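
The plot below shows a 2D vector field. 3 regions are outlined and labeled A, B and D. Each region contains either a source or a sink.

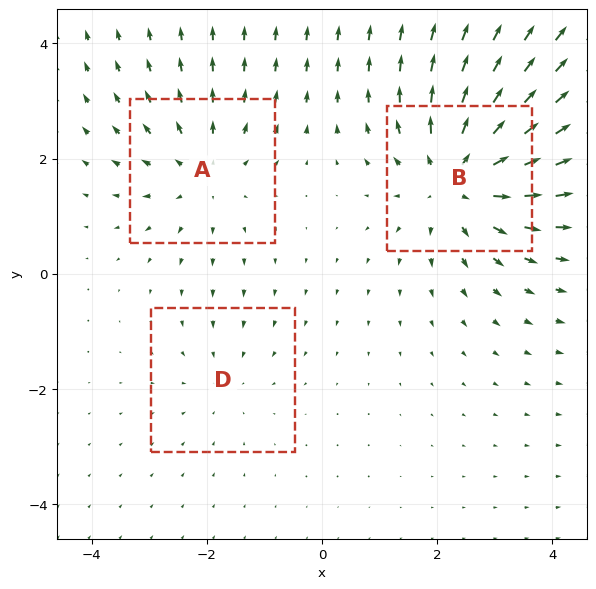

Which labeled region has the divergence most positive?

B

Divergence at each region's feature centre — A: about +3, B: about +5, D: about -2. Region B is most positive.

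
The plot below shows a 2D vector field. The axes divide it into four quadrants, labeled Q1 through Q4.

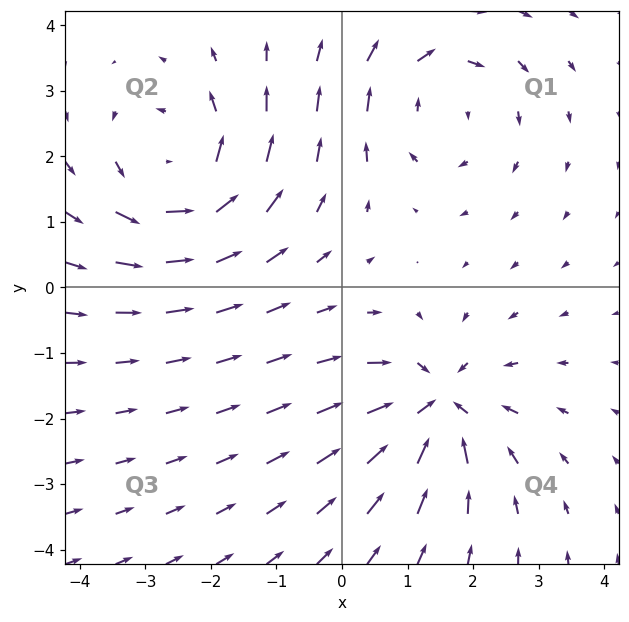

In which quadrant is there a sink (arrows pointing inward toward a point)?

Q4

The sink sits at approximately (1.4, -1.8), which lies in quadrant Q4. The divergence there is about -5, negative as expected for a sink.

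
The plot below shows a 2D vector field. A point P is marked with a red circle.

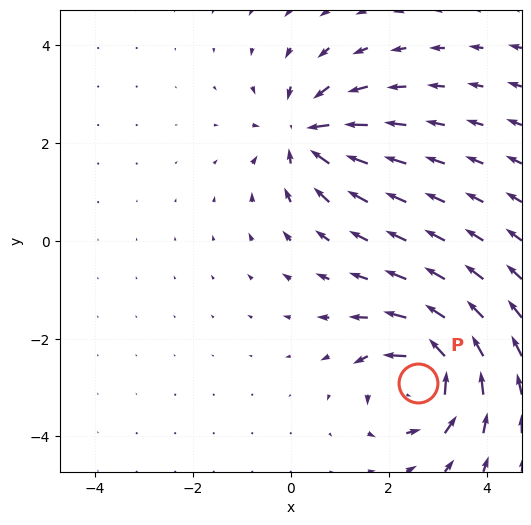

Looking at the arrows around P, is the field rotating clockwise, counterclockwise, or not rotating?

Near P at (2.6, -2.9) the arrows circulate counterclockwise. The curl (z-component) there is about +7; positive curl means counterclockwise rotation.

counterclockwise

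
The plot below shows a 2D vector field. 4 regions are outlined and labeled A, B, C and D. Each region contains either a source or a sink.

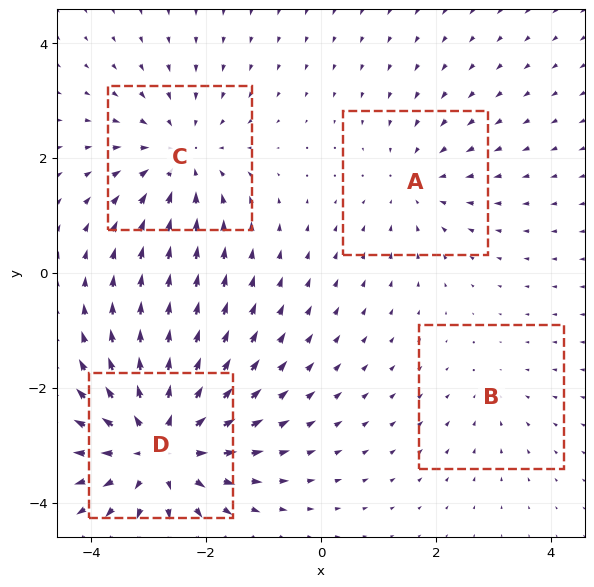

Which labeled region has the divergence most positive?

D

Divergence at each region's feature centre — A: about -3, B: about -2, C: about -4, D: about +6. Region D is most positive.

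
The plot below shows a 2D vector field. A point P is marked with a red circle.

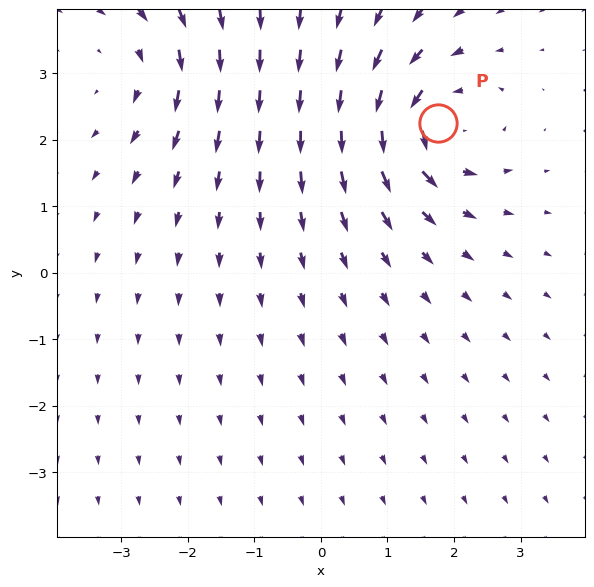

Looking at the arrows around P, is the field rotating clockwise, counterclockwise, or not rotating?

Near P at (1.8, 2.2) the arrows circulate counterclockwise. The curl (z-component) there is about +7; positive curl means counterclockwise rotation.

counterclockwise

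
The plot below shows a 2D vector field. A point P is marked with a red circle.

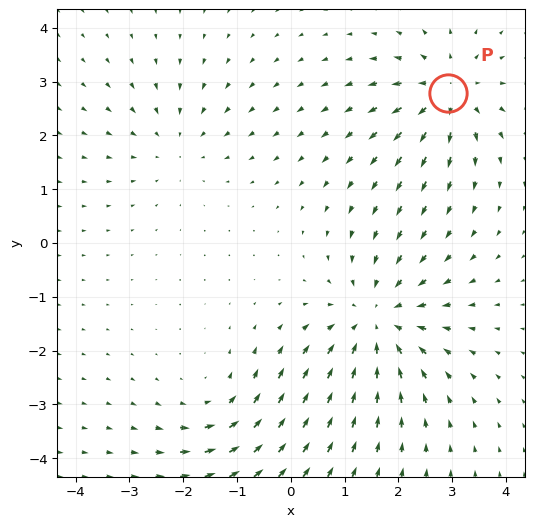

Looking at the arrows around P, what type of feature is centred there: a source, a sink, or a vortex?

At P (2.9, 2.8) the arrows spread outward. Divergence about +4, curl ≈0 — positive divergence with near-zero curl is a source.

source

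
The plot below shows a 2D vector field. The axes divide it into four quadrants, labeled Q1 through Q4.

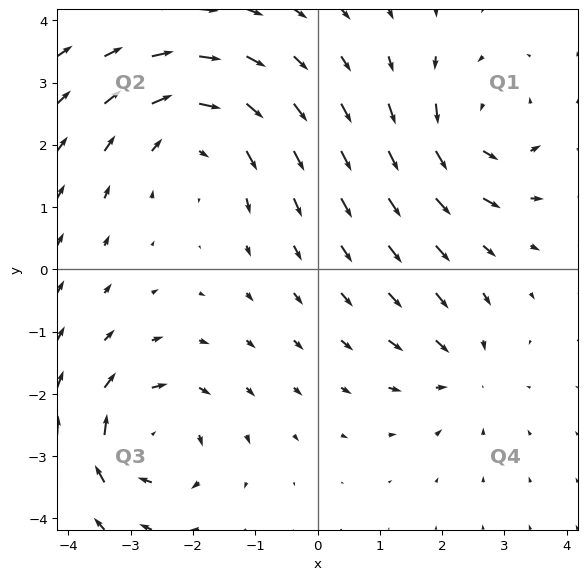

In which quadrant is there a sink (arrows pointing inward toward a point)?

The sink sits at approximately (2.3, -1.6), which lies in quadrant Q4. The divergence there is about -3, negative as expected for a sink.

Q4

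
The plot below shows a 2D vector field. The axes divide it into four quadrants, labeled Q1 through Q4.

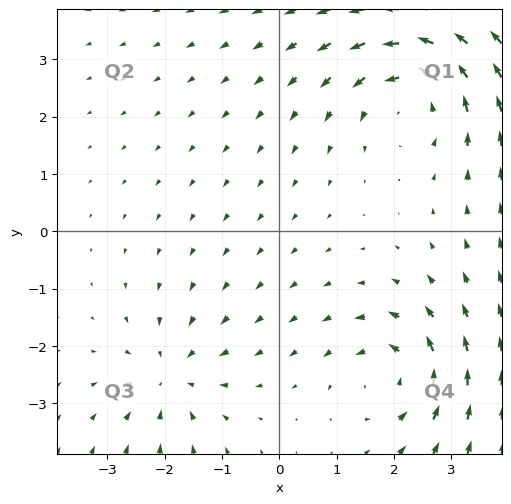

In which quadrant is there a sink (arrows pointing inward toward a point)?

Q3

The sink sits at approximately (-1.9, -2.5), which lies in quadrant Q3. The divergence there is about -3, negative as expected for a sink.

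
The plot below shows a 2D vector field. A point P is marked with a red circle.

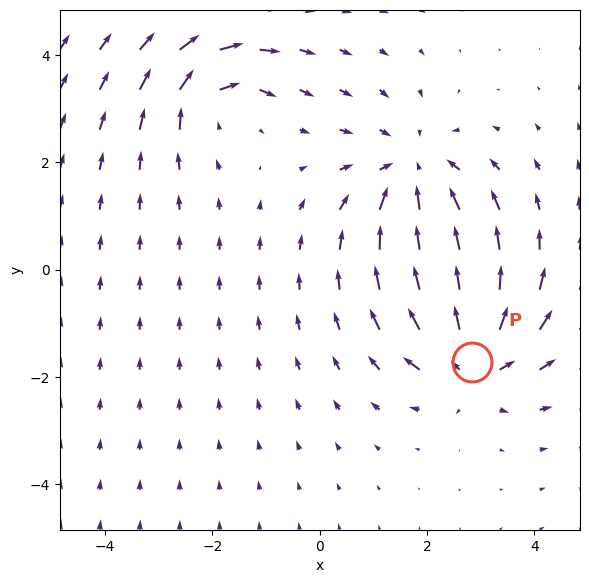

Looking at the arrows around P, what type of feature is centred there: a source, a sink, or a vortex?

source

At P (2.8, -1.7) the arrows spread outward. Divergence about +5, curl ≈0 — positive divergence with near-zero curl is a source.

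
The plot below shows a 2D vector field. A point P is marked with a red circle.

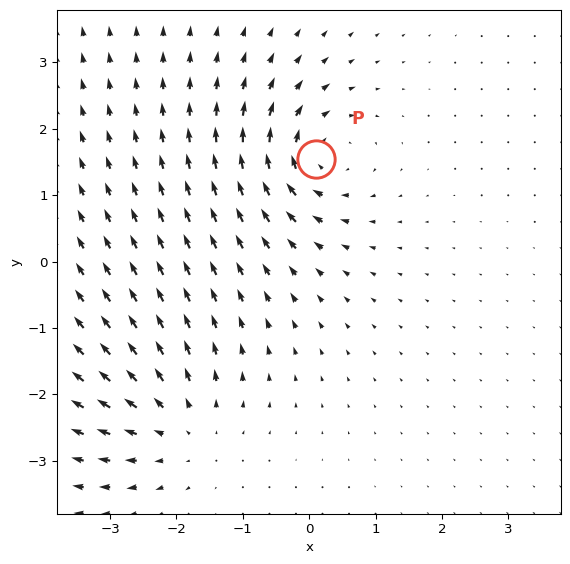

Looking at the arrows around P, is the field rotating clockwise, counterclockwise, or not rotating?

Near P at (0.1, 1.5) the arrows circulate clockwise. The curl (z-component) there is about -6; negative curl means clockwise rotation.

clockwise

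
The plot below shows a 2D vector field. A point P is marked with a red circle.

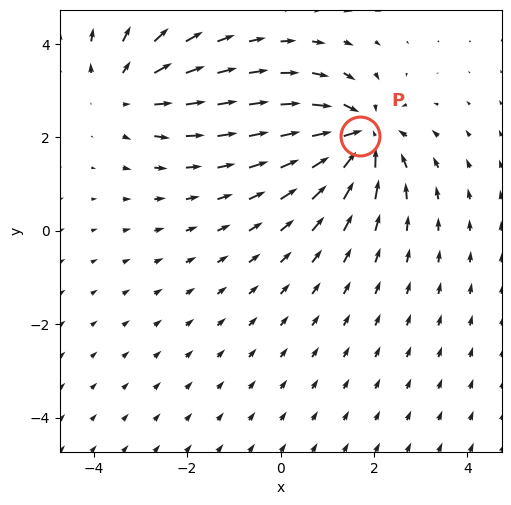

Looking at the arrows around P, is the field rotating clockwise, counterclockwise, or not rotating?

not rotating

Near P at (1.7, 2.0) the arrows show no circulation. The curl there is ≈0.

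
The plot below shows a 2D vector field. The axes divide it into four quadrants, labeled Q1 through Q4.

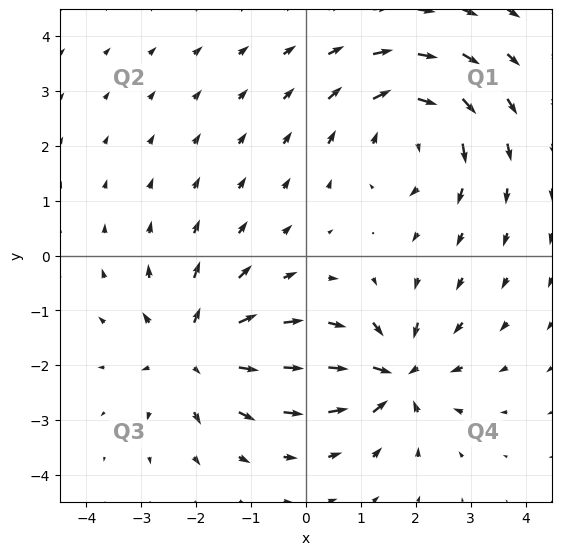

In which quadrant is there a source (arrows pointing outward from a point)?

The source sits at approximately (-2.0, -1.7), which lies in quadrant Q3. The divergence there is about +4, positive as expected for a source.

Q3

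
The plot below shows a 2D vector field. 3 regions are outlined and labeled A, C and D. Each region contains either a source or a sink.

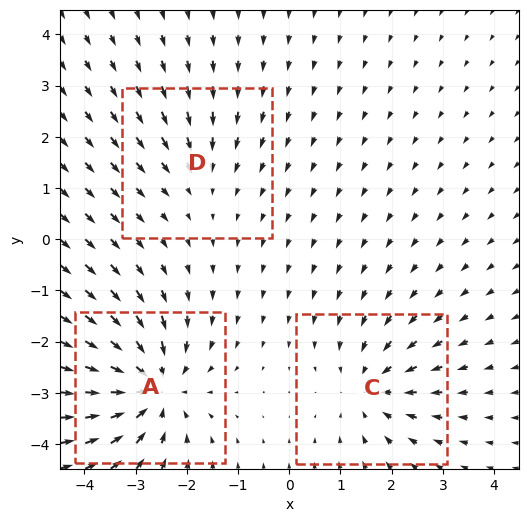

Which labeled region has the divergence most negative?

A

Divergence at each region's feature centre — A: about -5, C: about -3, D: about -2. Region A is most negative.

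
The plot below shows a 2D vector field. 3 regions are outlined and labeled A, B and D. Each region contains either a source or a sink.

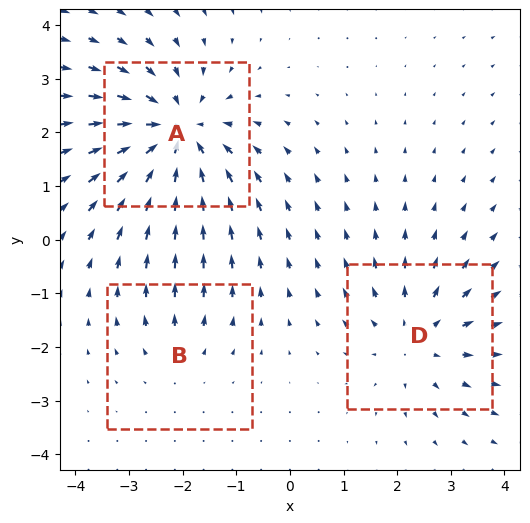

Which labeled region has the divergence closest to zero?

B

Divergence at each region's feature centre — A: about -5, B: about +2, D: about +3. Region B is closest to zero.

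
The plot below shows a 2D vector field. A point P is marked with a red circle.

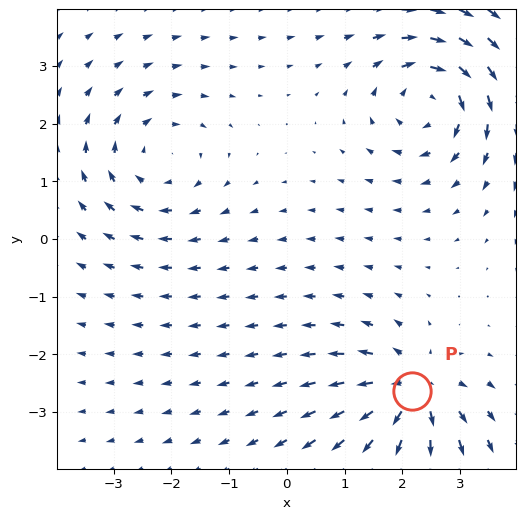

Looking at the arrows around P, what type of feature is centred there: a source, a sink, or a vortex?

source

At P (2.2, -2.6) the arrows spread outward. Divergence about +4, curl ≈0 — positive divergence with near-zero curl is a source.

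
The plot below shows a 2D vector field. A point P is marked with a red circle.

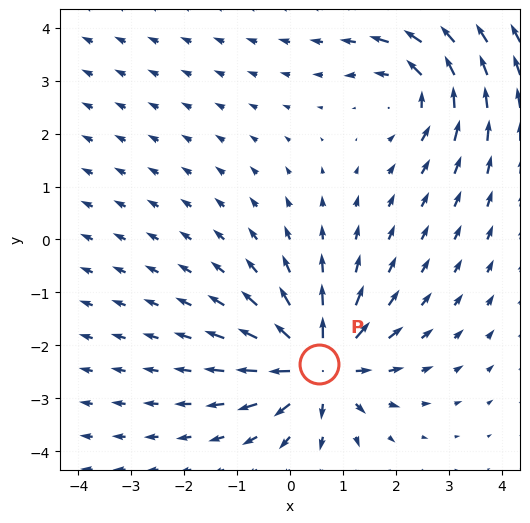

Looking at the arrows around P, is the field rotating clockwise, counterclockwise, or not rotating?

not rotating

Near P at (0.5, -2.4) the arrows show no circulation. The curl there is ≈0.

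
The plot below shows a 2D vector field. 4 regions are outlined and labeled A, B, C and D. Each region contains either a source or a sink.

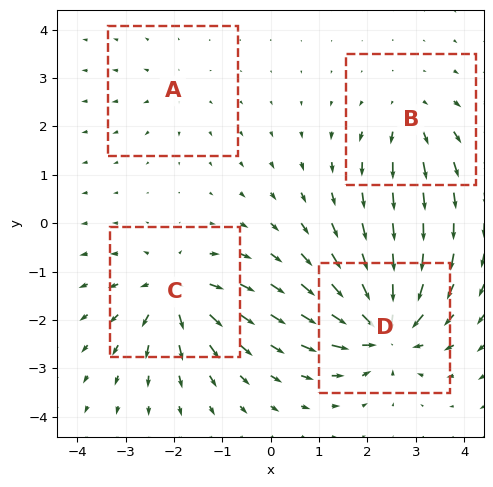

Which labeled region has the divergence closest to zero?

A

Divergence at each region's feature centre — A: about +3, B: about +4, C: about +7, D: about -9. Region A is closest to zero.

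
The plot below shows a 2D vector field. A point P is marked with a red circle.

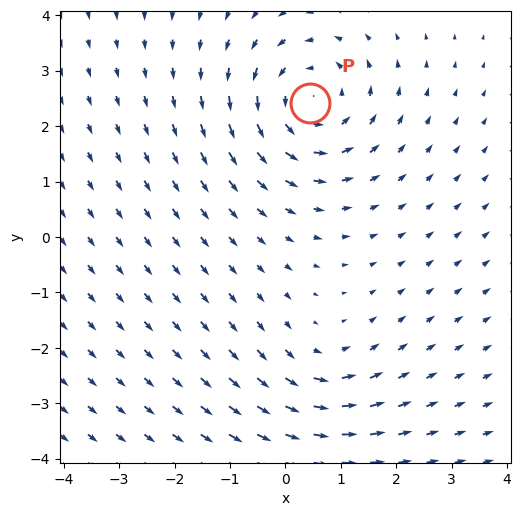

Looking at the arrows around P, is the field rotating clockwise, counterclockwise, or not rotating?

counterclockwise

Near P at (0.4, 2.4) the arrows circulate counterclockwise. The curl (z-component) there is about +4; positive curl means counterclockwise rotation.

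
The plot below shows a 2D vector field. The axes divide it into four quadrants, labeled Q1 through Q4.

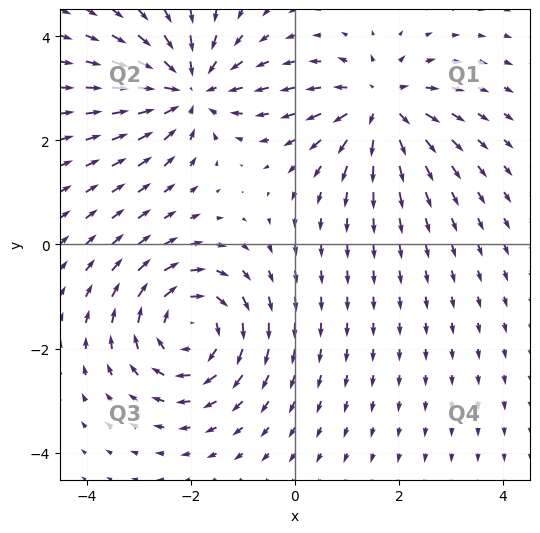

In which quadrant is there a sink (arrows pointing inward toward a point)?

Q2

The sink sits at approximately (-2.0, 3.0), which lies in quadrant Q2. The divergence there is about -4, negative as expected for a sink.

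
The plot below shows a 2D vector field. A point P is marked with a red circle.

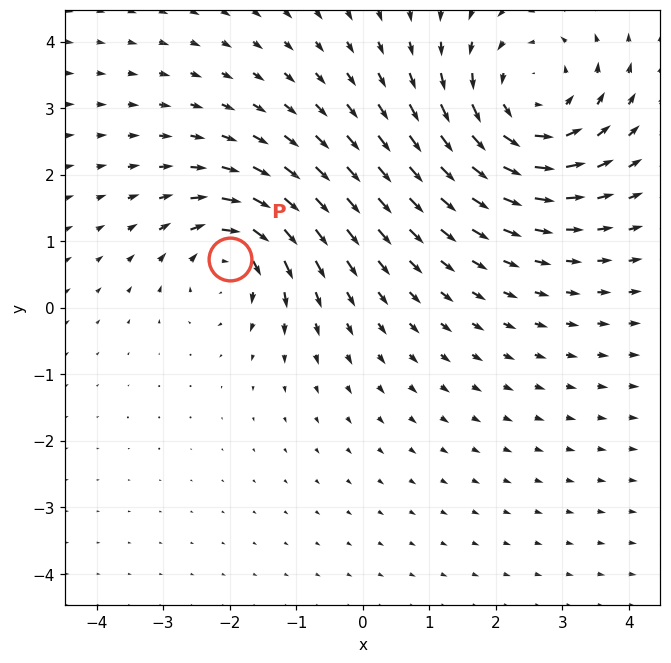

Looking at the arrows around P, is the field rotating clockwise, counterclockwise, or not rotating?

Near P at (-2.0, 0.7) the arrows circulate clockwise. The curl (z-component) there is about -4; negative curl means clockwise rotation.

clockwise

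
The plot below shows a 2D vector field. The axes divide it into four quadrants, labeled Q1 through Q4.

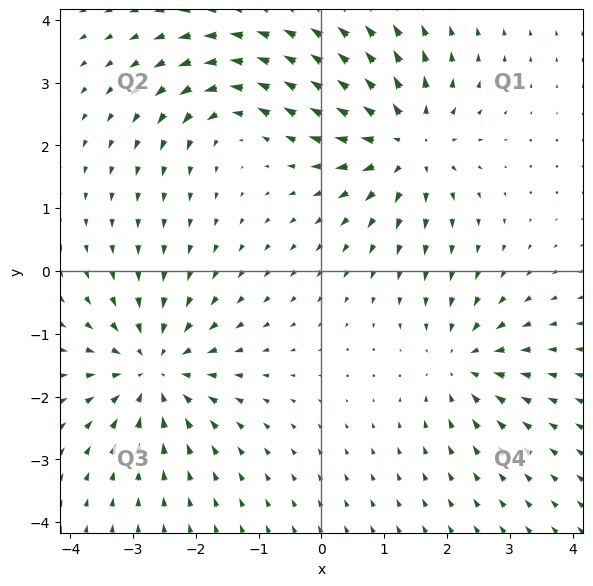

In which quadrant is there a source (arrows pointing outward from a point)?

The source sits at approximately (1.4, 2.1), which lies in quadrant Q1. The divergence there is about +5, positive as expected for a source.

Q1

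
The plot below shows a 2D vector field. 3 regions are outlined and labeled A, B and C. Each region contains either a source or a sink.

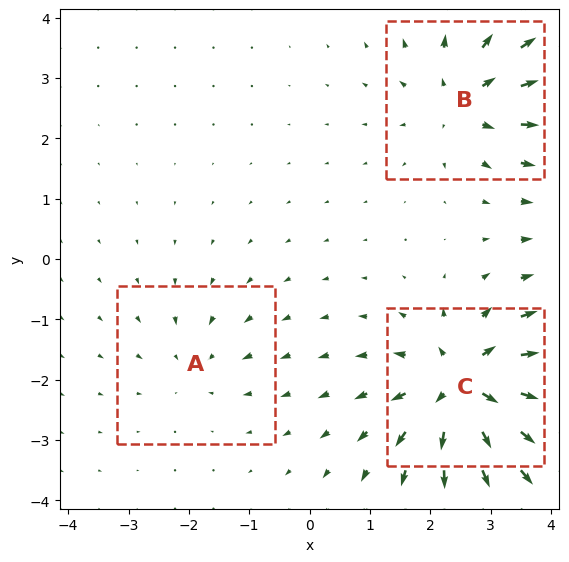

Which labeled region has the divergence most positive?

Divergence at each region's feature centre — A: about -2, B: about +4, C: about +6. Region C is most positive.

C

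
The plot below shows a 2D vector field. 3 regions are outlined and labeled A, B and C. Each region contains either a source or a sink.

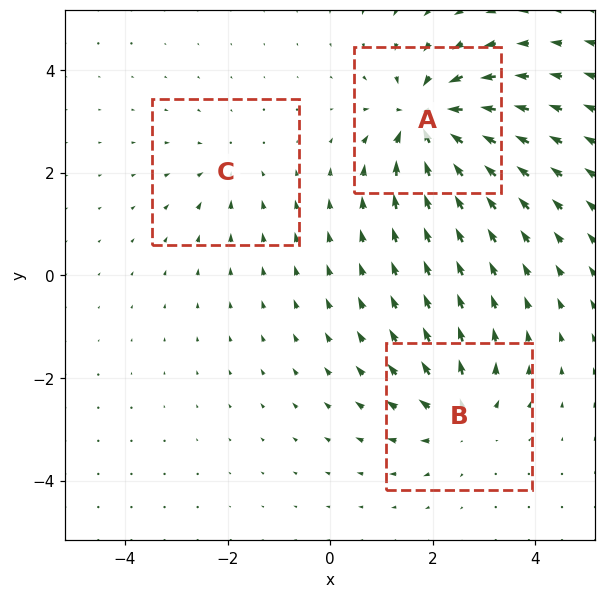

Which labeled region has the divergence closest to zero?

C

Divergence at each region's feature centre — A: about -6, B: about +4, C: about -2. Region C is closest to zero.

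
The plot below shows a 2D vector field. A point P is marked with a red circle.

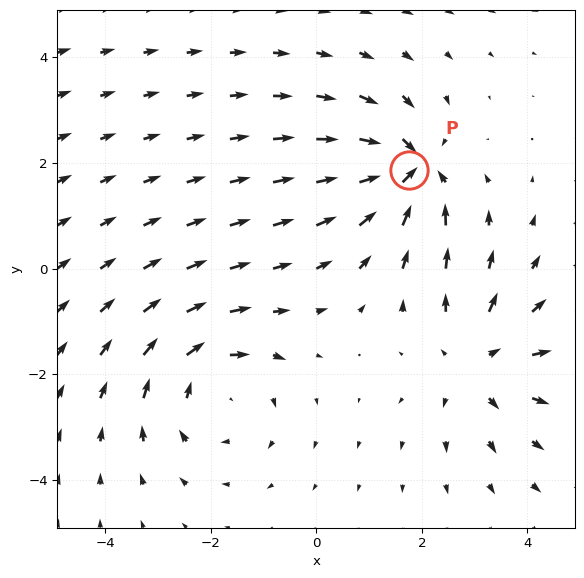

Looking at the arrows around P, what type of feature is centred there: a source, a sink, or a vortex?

At P (1.8, 1.9) the arrows converge inward. Divergence about -7, curl ≈0 — negative divergence with near-zero curl is a sink.

sink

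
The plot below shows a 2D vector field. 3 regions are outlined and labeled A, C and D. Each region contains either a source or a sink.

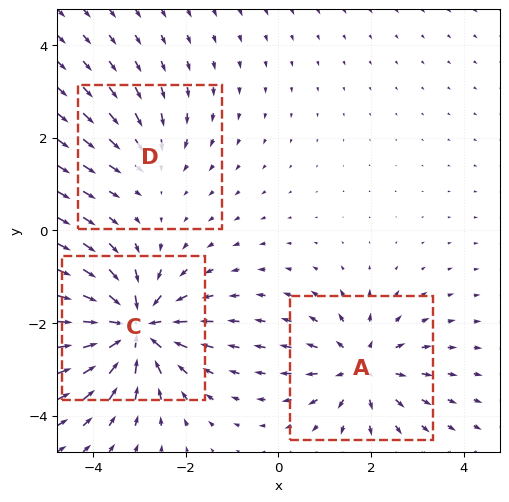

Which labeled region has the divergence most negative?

C

Divergence at each region's feature centre — A: about +4, C: about -6, D: about -2. Region C is most negative.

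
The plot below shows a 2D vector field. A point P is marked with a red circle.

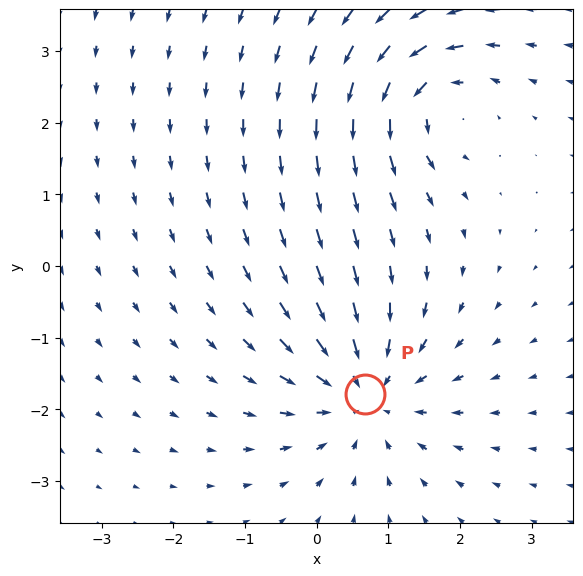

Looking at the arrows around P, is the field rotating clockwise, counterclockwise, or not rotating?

Near P at (0.7, -1.8) the arrows show no circulation. The curl there is ≈0.

not rotating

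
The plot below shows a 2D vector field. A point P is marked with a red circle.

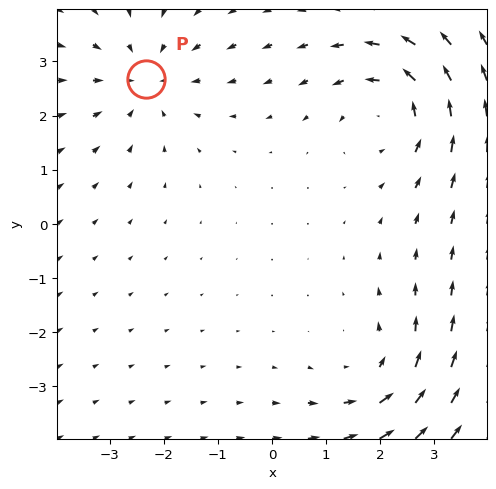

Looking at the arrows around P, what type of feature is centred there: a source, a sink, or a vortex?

sink

At P (-2.3, 2.7) the arrows converge inward. Divergence about -3, curl ≈0 — negative divergence with near-zero curl is a sink.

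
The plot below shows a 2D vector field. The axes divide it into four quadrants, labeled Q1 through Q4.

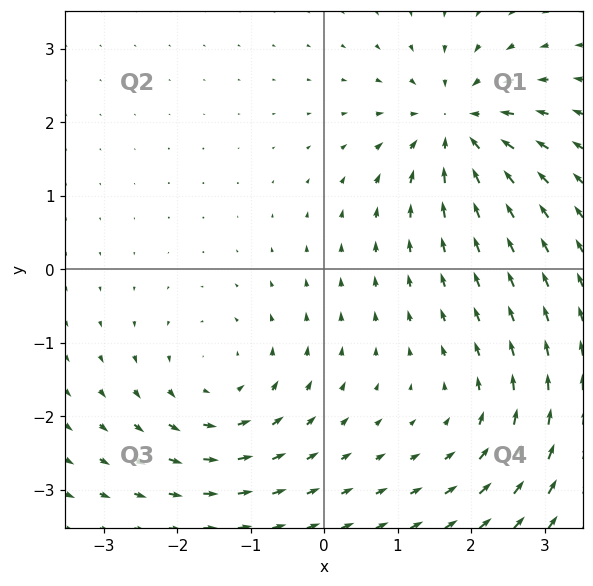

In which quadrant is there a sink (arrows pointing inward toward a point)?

The sink sits at approximately (1.8, 2.0), which lies in quadrant Q1. The divergence there is about -5, negative as expected for a sink.

Q1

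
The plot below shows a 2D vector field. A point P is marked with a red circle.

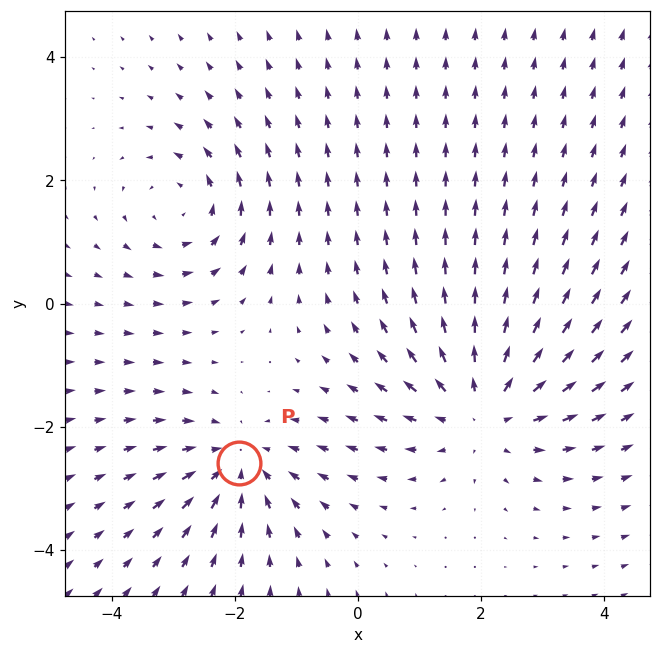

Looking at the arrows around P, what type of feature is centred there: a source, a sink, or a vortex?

At P (-1.9, -2.6) the arrows converge inward. Divergence about -3, curl ≈0 — negative divergence with near-zero curl is a sink.

sink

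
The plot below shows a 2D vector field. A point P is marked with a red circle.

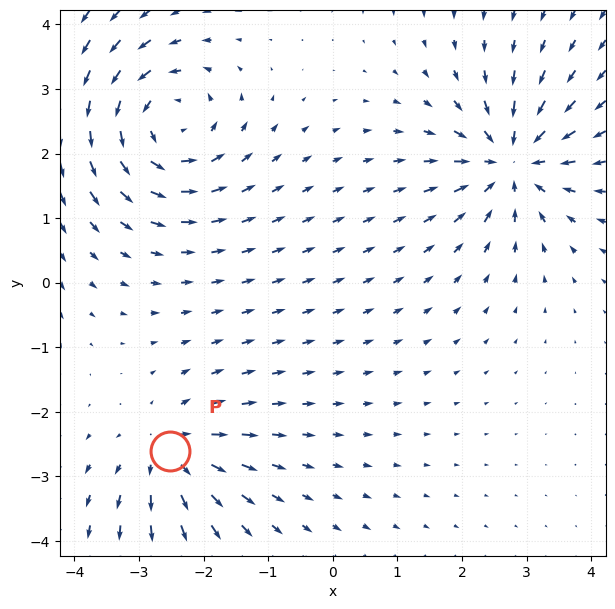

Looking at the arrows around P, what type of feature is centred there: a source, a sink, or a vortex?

source

At P (-2.5, -2.6) the arrows spread outward. Divergence about +4, curl ≈0 — positive divergence with near-zero curl is a source.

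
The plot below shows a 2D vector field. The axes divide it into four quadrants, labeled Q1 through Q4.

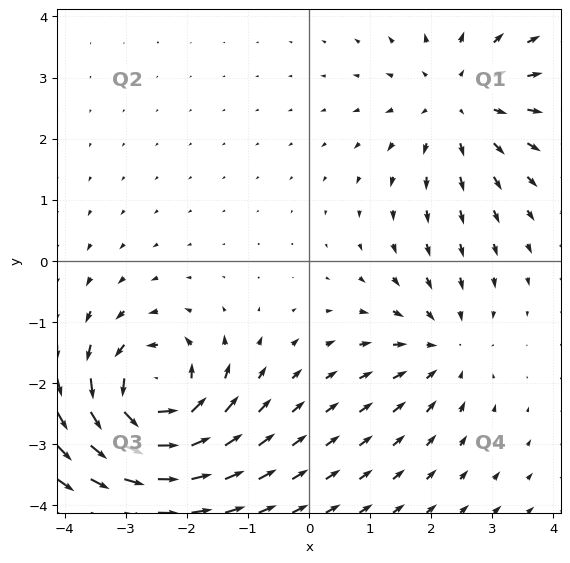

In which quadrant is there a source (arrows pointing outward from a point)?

Q1

The source sits at approximately (2.5, 2.6), which lies in quadrant Q1. The divergence there is about +3, positive as expected for a source.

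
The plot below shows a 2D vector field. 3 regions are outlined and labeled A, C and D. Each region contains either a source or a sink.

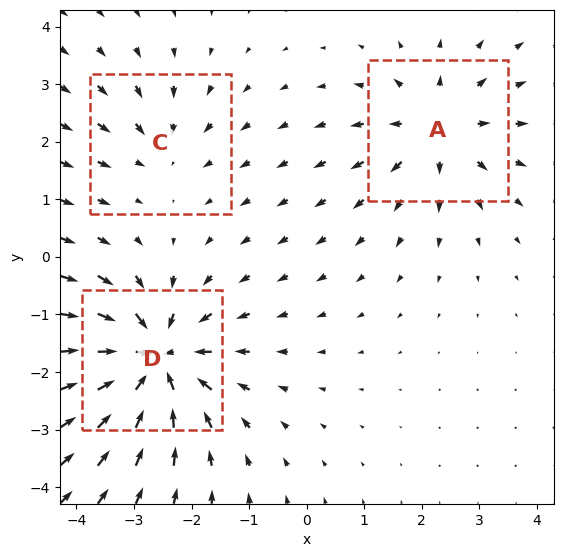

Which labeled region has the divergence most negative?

Divergence at each region's feature centre — A: about +3, C: about -2, D: about -6. Region D is most negative.

D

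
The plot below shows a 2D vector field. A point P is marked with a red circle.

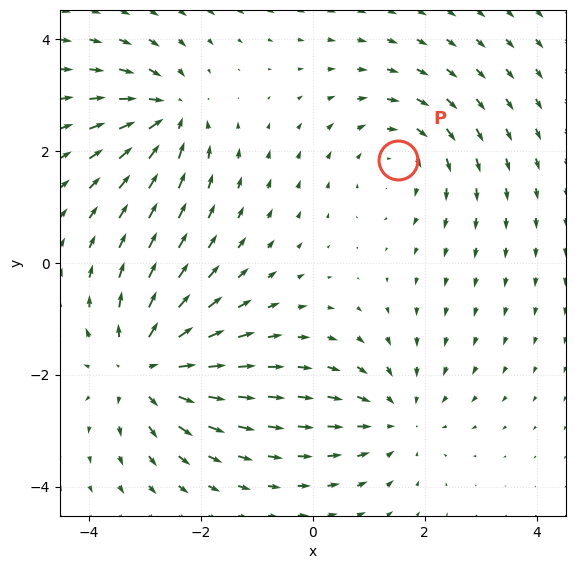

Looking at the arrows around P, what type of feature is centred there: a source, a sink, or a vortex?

At P (1.5, 1.8) the arrows circulate clockwise. Divergence ≈0, curl about -3 — near-zero divergence with nonzero curl is a vortex.

vortex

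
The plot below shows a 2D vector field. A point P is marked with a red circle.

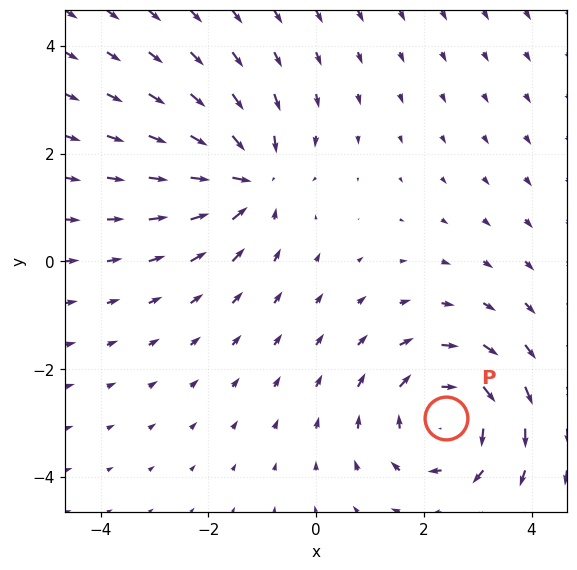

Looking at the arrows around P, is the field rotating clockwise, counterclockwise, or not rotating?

Near P at (2.4, -2.9) the arrows circulate clockwise. The curl (z-component) there is about -3; negative curl means clockwise rotation.

clockwise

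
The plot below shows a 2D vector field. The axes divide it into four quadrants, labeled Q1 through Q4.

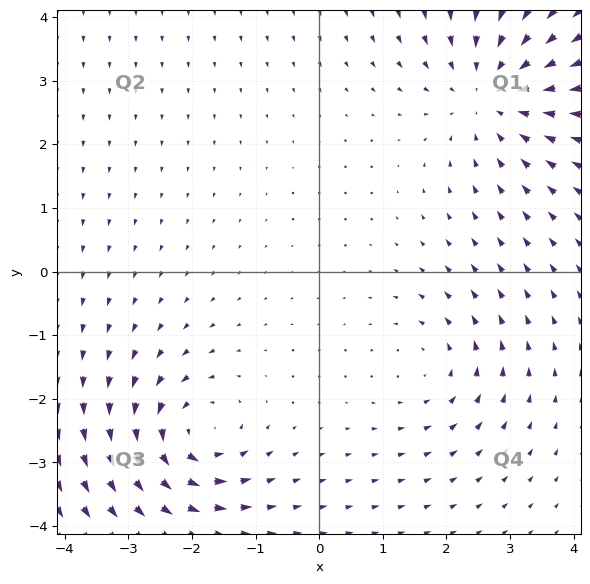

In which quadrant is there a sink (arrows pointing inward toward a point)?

The sink sits at approximately (2.7, 2.8), which lies in quadrant Q1. The divergence there is about -4, negative as expected for a sink.

Q1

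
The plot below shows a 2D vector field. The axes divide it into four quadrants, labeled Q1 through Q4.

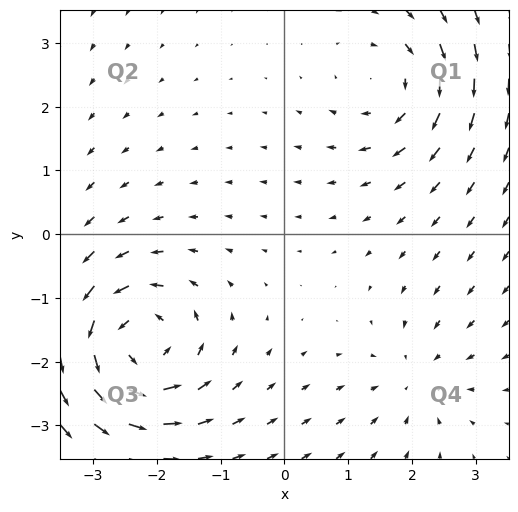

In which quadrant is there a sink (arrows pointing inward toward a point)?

The sink sits at approximately (2.1, -2.3), which lies in quadrant Q4. The divergence there is about -3, negative as expected for a sink.

Q4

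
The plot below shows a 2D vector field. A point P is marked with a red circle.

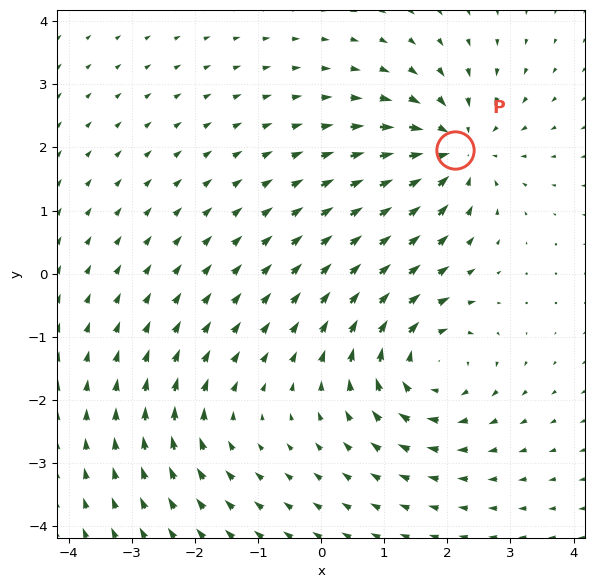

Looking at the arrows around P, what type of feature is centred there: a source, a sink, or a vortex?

sink

At P (2.1, 2.0) the arrows converge inward. Divergence about -5, curl ≈0 — negative divergence with near-zero curl is a sink.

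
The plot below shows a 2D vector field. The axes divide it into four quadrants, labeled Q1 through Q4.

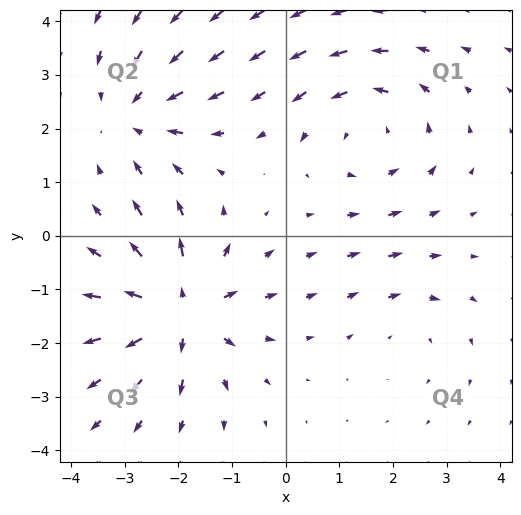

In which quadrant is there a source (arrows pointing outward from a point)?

The source sits at approximately (-2.0, -1.4), which lies in quadrant Q3. The divergence there is about +6, positive as expected for a source.

Q3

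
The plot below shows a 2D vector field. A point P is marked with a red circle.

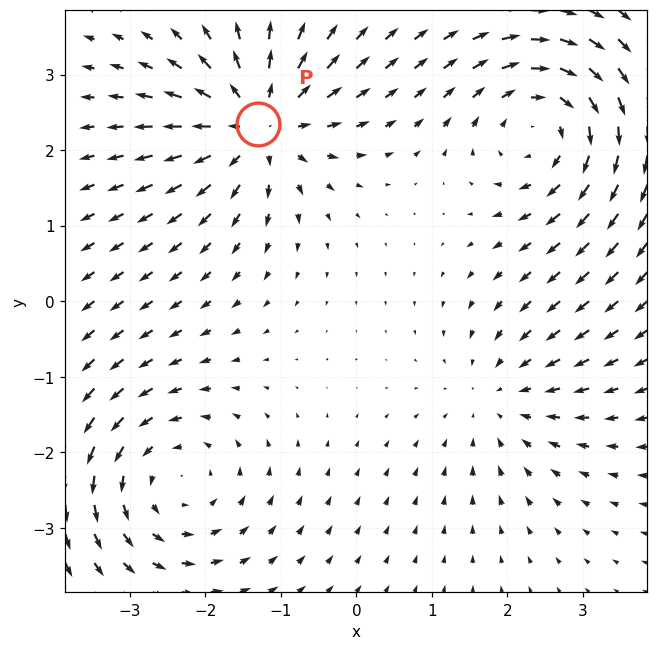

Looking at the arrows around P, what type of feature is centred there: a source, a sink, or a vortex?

source

At P (-1.3, 2.3) the arrows spread outward. Divergence about +6, curl ≈0 — positive divergence with near-zero curl is a source.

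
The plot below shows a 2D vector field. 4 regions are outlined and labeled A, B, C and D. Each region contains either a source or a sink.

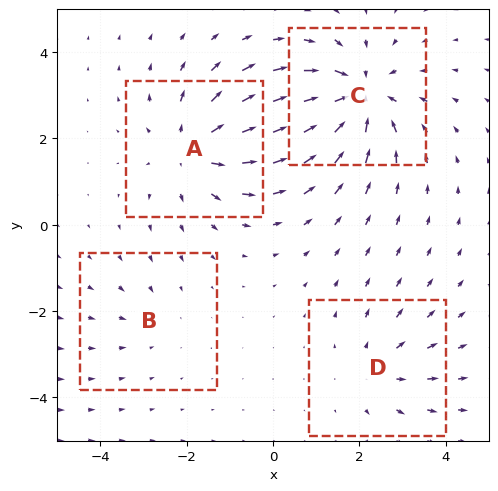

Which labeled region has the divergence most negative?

C

Divergence at each region's feature centre — A: about +5, B: about -2, C: about -6, D: about +3. Region C is most negative.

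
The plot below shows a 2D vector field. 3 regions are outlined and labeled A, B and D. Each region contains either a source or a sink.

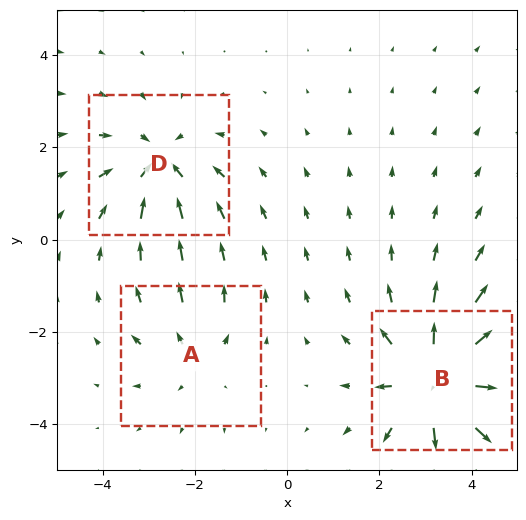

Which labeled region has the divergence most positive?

Divergence at each region's feature centre — A: about +2, B: about +5, D: about -3. Region B is most positive.

B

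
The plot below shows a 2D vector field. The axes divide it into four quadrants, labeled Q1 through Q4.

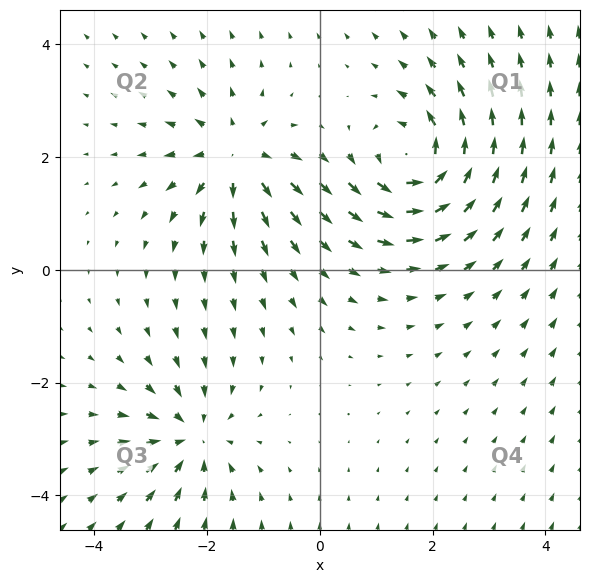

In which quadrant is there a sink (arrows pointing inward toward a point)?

Q3

The sink sits at approximately (-2.3, -3.0), which lies in quadrant Q3. The divergence there is about -3, negative as expected for a sink.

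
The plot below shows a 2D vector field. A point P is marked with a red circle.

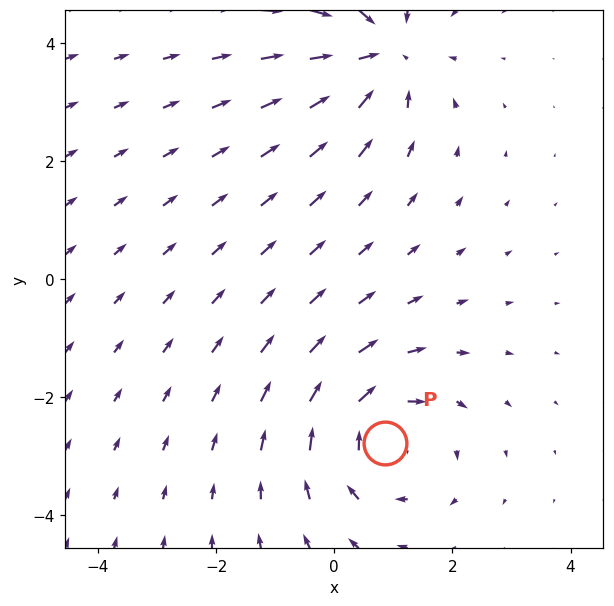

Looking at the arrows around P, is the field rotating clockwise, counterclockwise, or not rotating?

clockwise

Near P at (0.9, -2.8) the arrows circulate clockwise. The curl (z-component) there is about -4; negative curl means clockwise rotation.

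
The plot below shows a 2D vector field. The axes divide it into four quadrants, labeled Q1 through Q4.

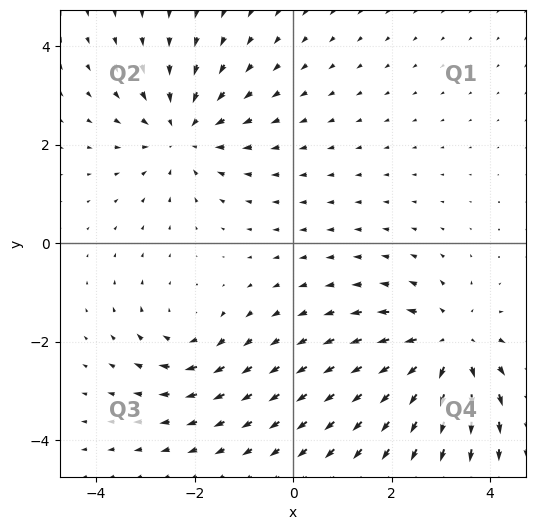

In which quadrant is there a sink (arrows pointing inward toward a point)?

Q2

The sink sits at approximately (-2.2, 2.2), which lies in quadrant Q2. The divergence there is about -3, negative as expected for a sink.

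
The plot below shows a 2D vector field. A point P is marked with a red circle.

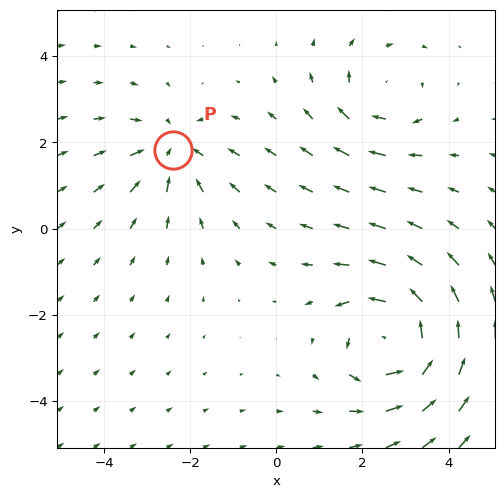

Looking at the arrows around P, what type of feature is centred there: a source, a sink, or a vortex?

sink

At P (-2.4, 1.8) the arrows converge inward. Divergence about -3, curl ≈0 — negative divergence with near-zero curl is a sink.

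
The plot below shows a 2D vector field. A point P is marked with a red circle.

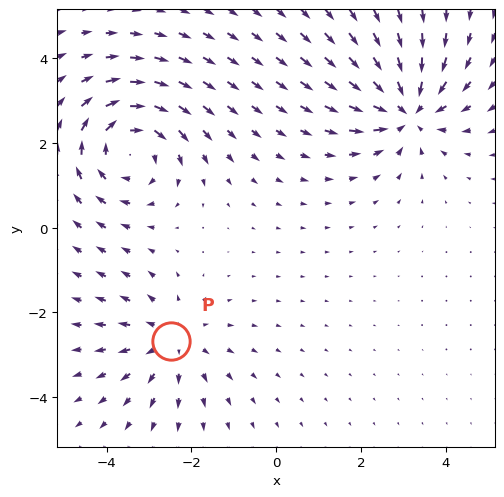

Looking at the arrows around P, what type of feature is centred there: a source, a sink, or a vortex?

At P (-2.5, -2.7) the arrows spread outward. Divergence about +3, curl ≈0 — positive divergence with near-zero curl is a source.

source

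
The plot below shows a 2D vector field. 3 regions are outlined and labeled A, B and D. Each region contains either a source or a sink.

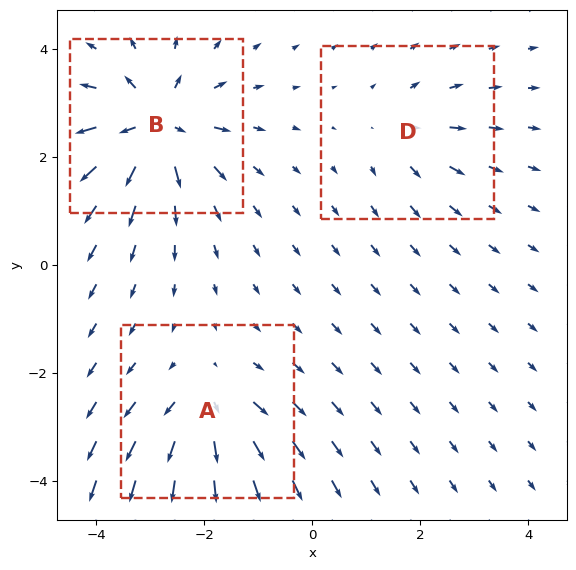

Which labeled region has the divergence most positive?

Divergence at each region's feature centre — A: about +4, B: about +6, D: about +3. Region B is most positive.

B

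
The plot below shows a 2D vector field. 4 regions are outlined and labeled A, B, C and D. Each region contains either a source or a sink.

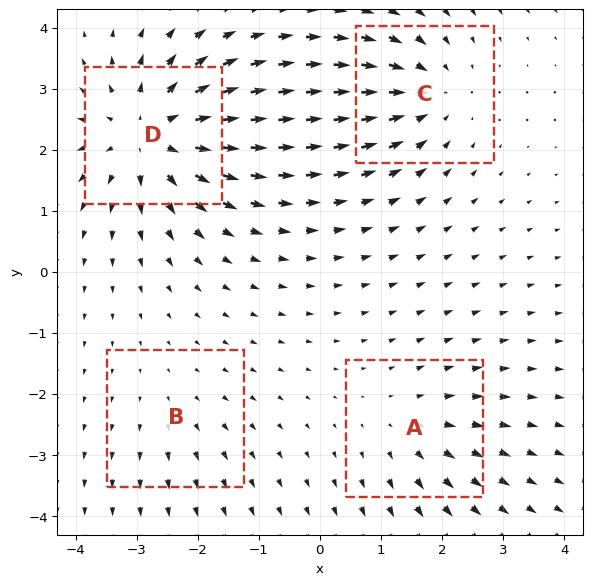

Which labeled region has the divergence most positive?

D

Divergence at each region's feature centre — A: about +3, B: about +2, C: about -4, D: about +7. Region D is most positive.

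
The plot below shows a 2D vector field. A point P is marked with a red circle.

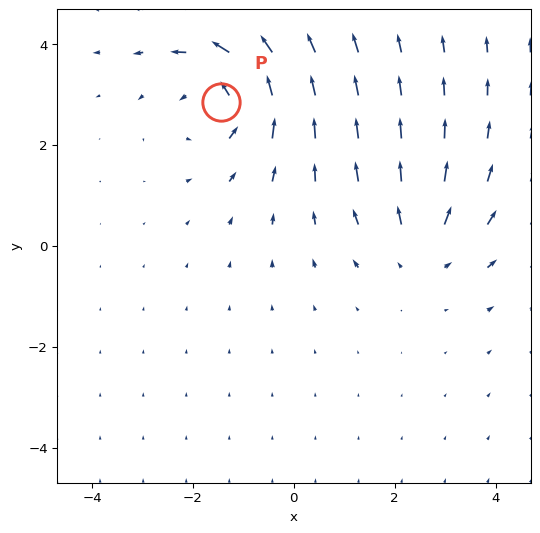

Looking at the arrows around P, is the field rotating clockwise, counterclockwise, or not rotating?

counterclockwise

Near P at (-1.4, 2.9) the arrows circulate counterclockwise. The curl (z-component) there is about +5; positive curl means counterclockwise rotation.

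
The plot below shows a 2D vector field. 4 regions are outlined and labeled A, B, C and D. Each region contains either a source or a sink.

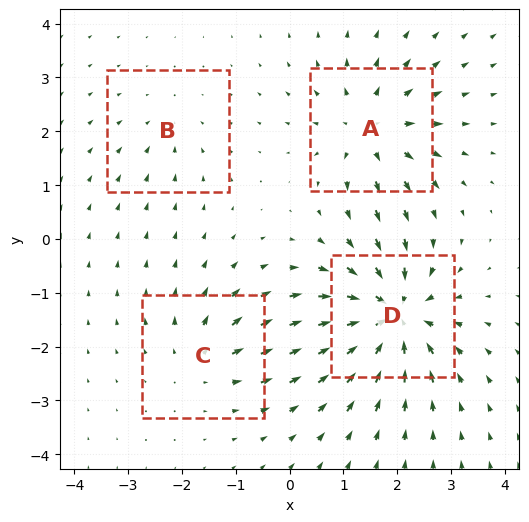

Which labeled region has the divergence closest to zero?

Divergence at each region's feature centre — A: about +6, B: about -3, C: about +4, D: about -9. Region B is closest to zero.

B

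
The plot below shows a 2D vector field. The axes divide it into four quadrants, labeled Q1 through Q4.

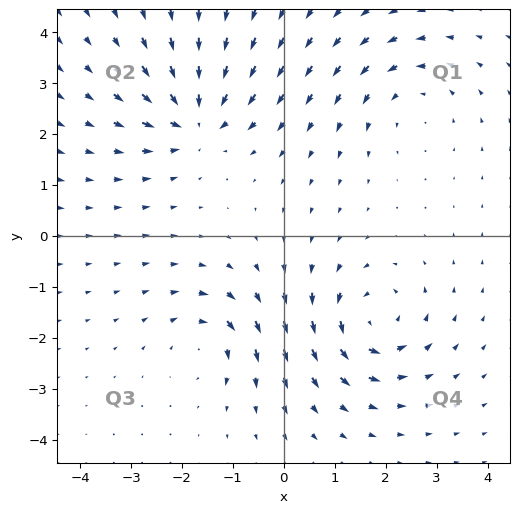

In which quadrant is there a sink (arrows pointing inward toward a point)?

Q2

The sink sits at approximately (-1.7, 2.3), which lies in quadrant Q2. The divergence there is about -6, negative as expected for a sink.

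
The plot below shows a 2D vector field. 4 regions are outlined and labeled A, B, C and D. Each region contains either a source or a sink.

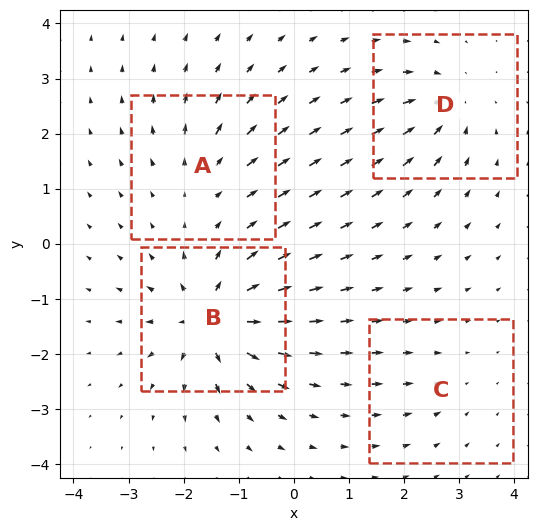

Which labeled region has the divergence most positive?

B

Divergence at each region's feature centre — A: about +4, B: about +9, C: about -2, D: about -6. Region B is most positive.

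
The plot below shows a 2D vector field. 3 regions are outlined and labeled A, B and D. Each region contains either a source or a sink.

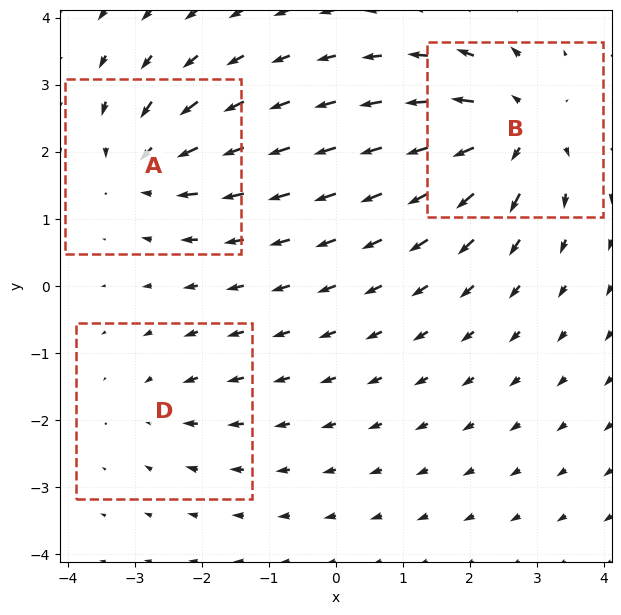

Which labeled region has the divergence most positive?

Divergence at each region's feature centre — A: about -4, B: about +6, D: about -2. Region B is most positive.

B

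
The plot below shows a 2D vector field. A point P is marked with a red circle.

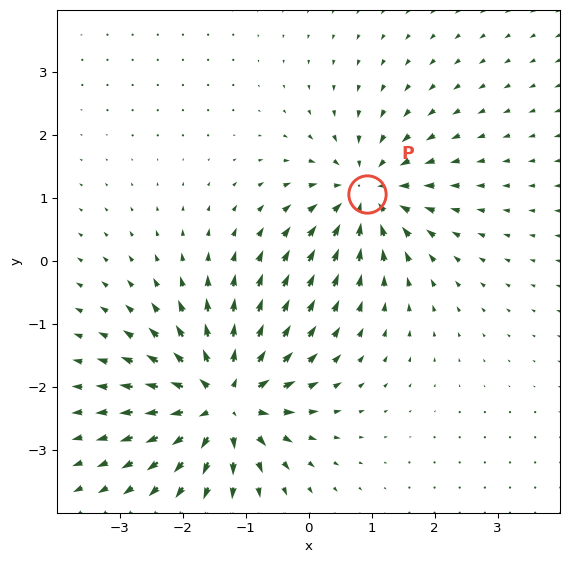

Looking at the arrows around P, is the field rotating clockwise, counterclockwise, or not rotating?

Near P at (0.9, 1.1) the arrows show no circulation. The curl there is ≈0.

not rotating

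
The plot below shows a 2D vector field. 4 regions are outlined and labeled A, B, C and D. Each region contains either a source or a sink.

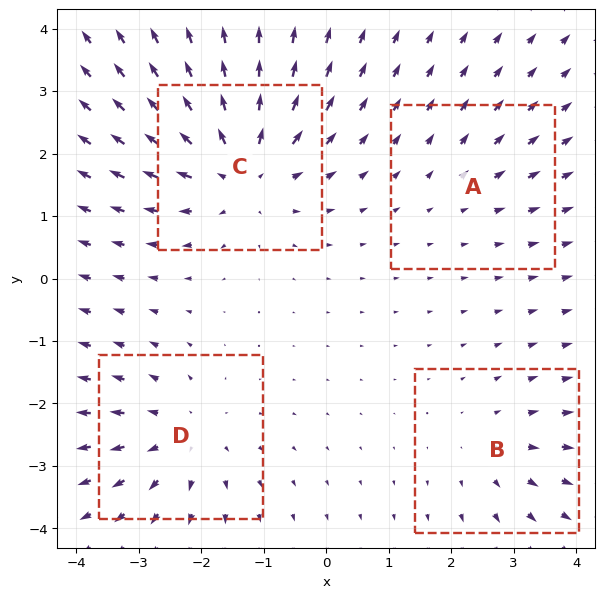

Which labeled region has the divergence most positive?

C

Divergence at each region's feature centre — A: about +2, B: about +3, C: about +6, D: about +4. Region C is most positive.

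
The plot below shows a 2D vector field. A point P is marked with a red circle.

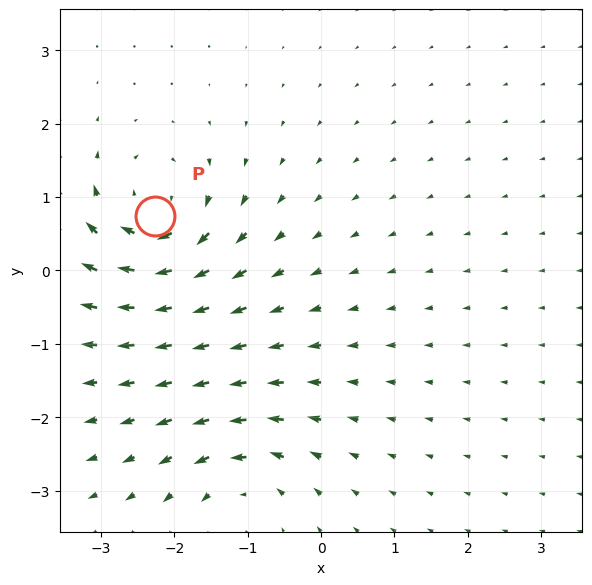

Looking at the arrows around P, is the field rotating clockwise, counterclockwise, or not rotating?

clockwise

Near P at (-2.3, 0.7) the arrows circulate clockwise. The curl (z-component) there is about -7; negative curl means clockwise rotation.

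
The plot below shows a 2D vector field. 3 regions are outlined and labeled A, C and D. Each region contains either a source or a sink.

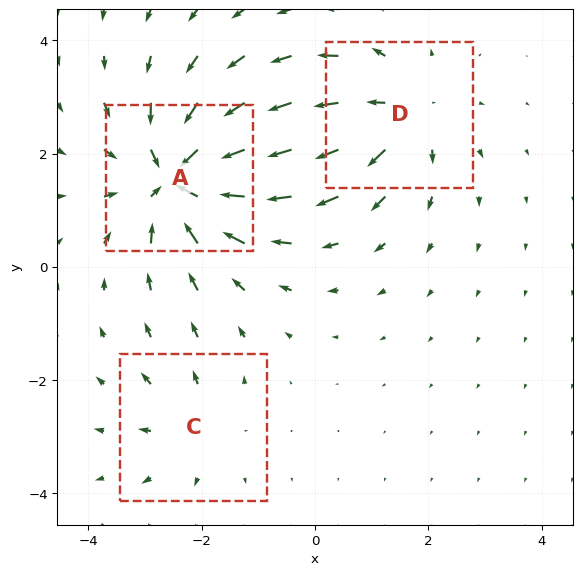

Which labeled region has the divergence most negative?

A

Divergence at each region's feature centre — A: about -6, C: about +2, D: about +3. Region A is most negative.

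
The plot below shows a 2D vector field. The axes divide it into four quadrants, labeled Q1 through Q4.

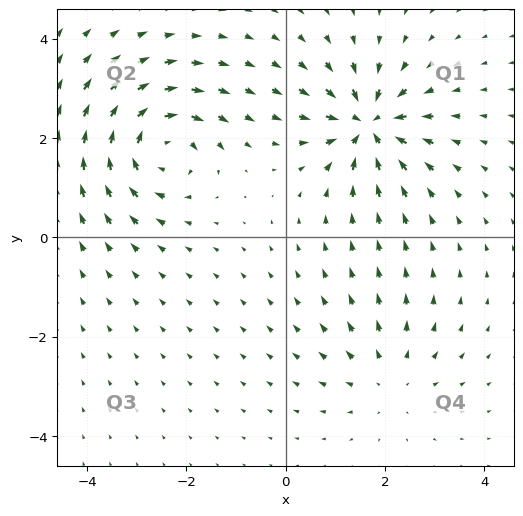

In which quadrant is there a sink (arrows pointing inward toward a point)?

Q1

The sink sits at approximately (1.7, 2.3), which lies in quadrant Q1. The divergence there is about -7, negative as expected for a sink.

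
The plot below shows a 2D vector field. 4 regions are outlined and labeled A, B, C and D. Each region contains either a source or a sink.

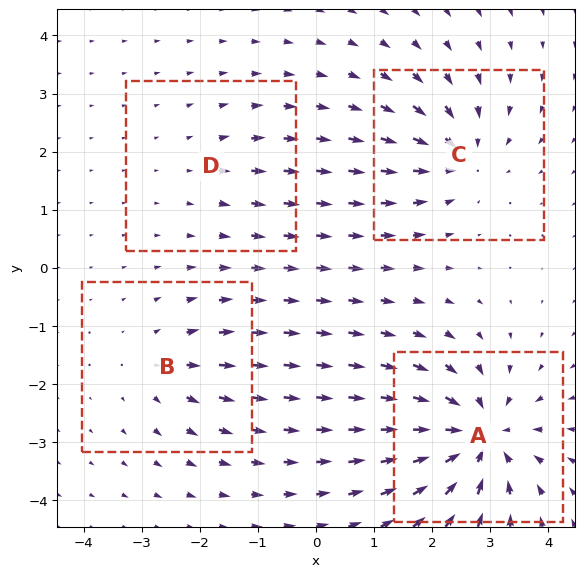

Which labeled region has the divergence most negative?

Divergence at each region's feature centre — A: about -9, B: about +4, C: about -6, D: about +2. Region A is most negative.

A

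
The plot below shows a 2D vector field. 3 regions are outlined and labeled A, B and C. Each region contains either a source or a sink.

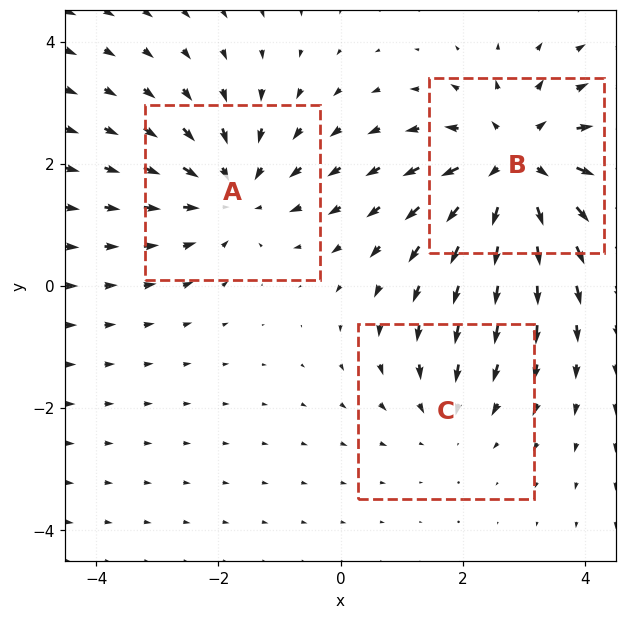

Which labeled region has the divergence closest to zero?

Divergence at each region's feature centre — A: about -3, B: about +4, C: about -2. Region C is closest to zero.

C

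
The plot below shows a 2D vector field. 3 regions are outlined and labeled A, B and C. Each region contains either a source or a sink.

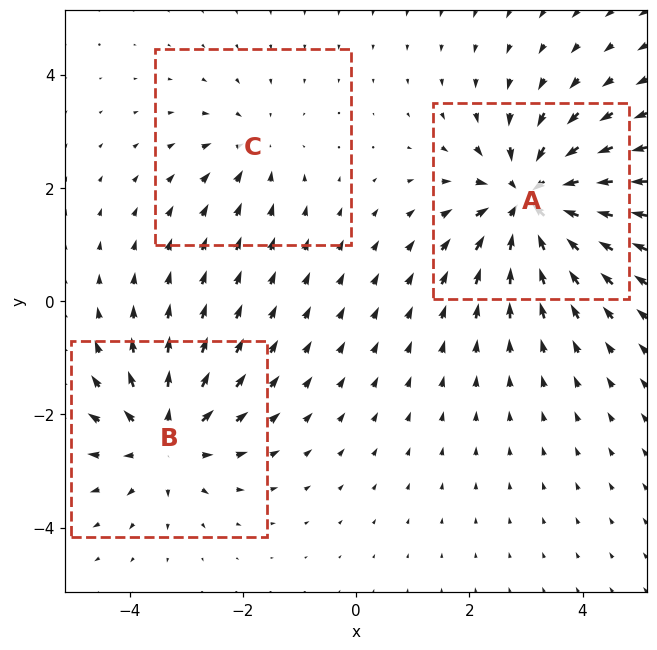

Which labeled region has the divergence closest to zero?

Divergence at each region's feature centre — A: about -5, B: about +4, C: about -2. Region C is closest to zero.

C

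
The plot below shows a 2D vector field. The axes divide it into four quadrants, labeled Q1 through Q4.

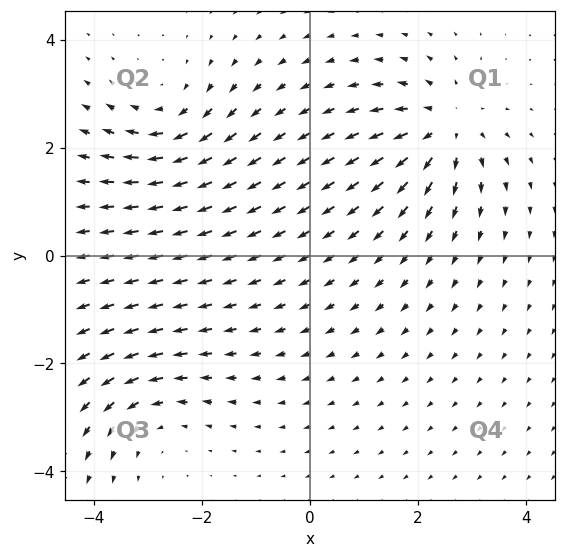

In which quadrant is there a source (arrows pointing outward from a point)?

Q1

The source sits at approximately (2.5, 2.4), which lies in quadrant Q1. The divergence there is about +5, positive as expected for a source.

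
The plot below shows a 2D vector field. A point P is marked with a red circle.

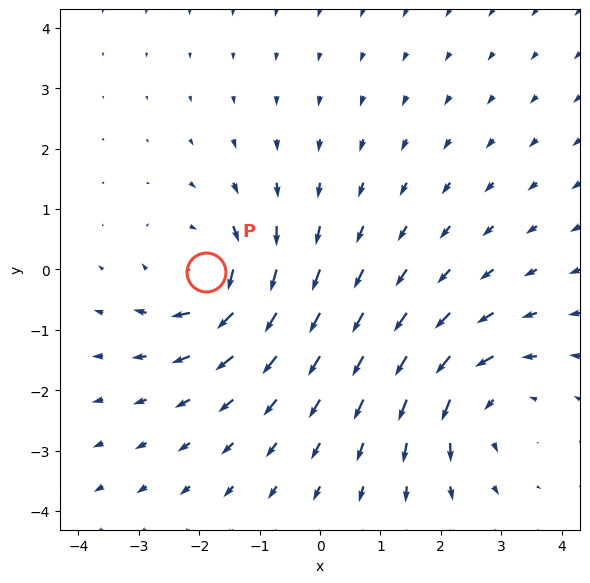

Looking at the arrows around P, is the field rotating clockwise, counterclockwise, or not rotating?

clockwise

Near P at (-1.9, -0.0) the arrows circulate clockwise. The curl (z-component) there is about -3; negative curl means clockwise rotation.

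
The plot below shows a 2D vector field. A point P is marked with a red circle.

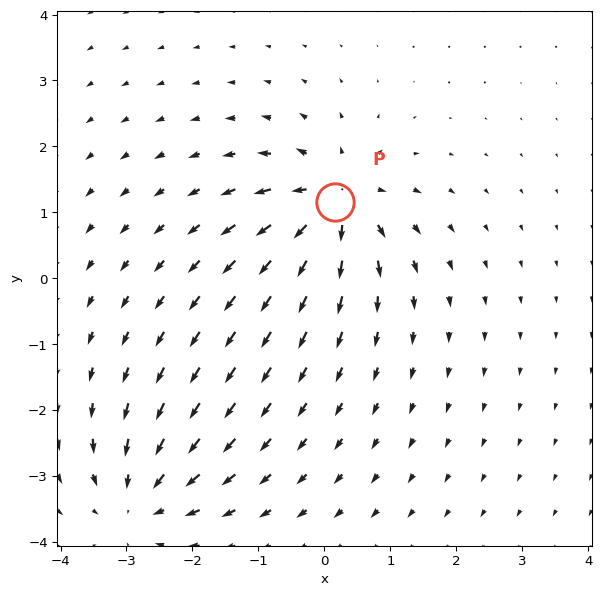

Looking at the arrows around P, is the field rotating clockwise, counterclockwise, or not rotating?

Near P at (0.2, 1.2) the arrows show no circulation. The curl there is ≈0.

not rotating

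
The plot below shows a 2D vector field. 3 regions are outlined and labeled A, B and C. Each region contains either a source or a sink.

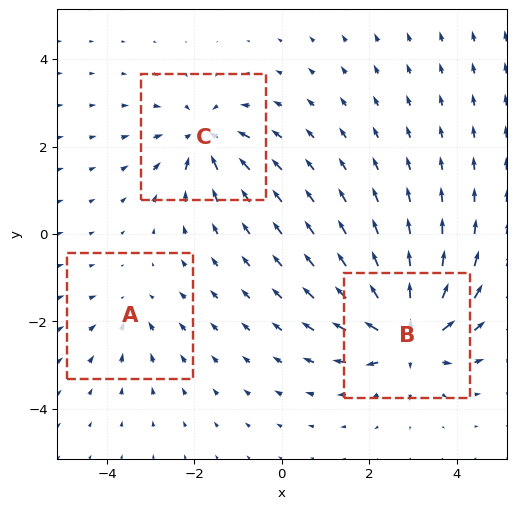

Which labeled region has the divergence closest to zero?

A

Divergence at each region's feature centre — A: about -2, B: about +6, C: about -4. Region A is closest to zero.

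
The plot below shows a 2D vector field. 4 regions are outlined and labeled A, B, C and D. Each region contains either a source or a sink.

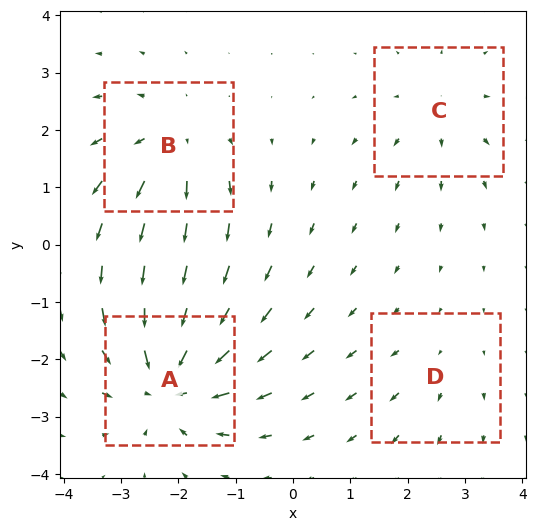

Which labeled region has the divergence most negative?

A

Divergence at each region's feature centre — A: about -7, B: about +5, C: about +3, D: about +2. Region A is most negative.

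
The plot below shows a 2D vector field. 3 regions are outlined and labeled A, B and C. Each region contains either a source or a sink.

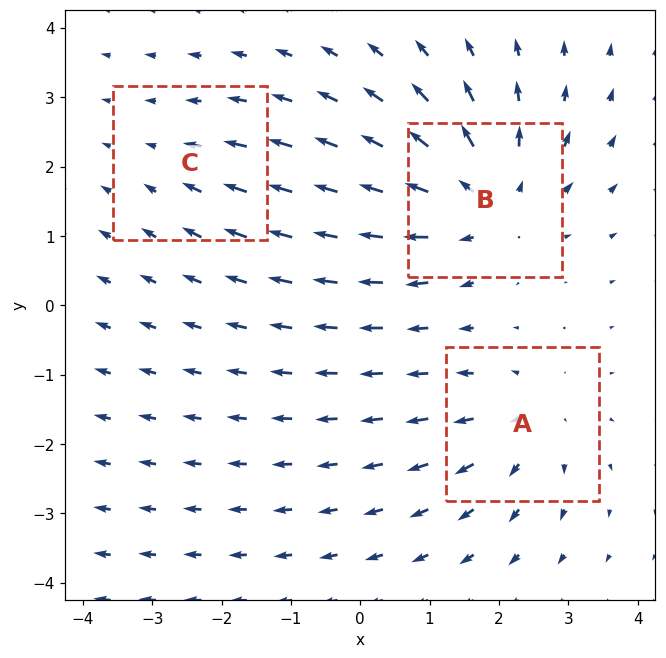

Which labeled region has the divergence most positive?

Divergence at each region's feature centre — A: about +3, B: about +4, C: about -2. Region B is most positive.

B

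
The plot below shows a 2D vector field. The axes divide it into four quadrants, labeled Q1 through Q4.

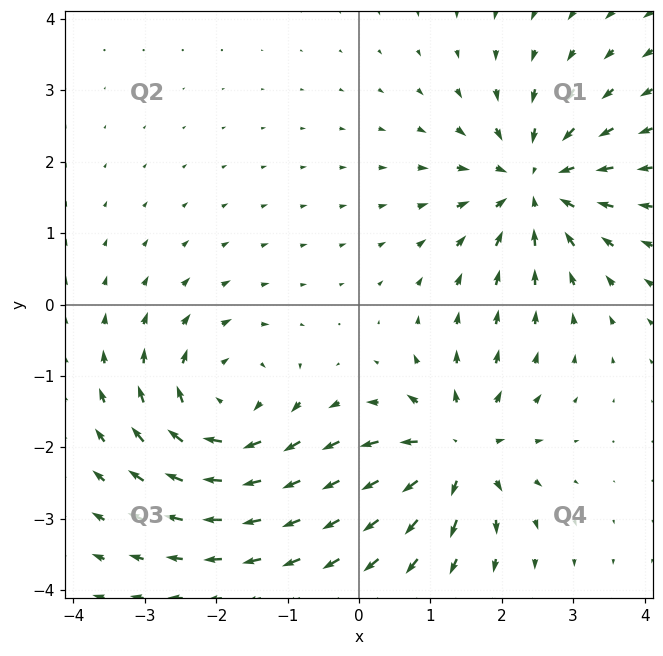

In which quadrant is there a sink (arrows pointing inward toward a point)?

Q1

The sink sits at approximately (2.5, 1.7), which lies in quadrant Q1. The divergence there is about -6, negative as expected for a sink.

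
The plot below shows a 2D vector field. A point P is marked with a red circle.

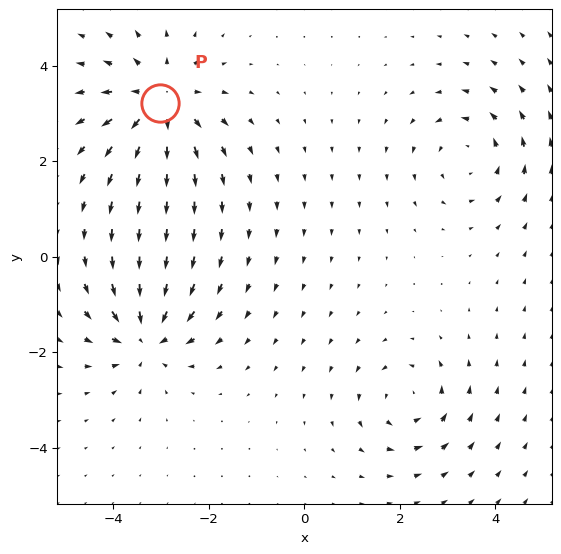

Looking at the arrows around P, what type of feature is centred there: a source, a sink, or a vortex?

At P (-3.0, 3.2) the arrows spread outward. Divergence about +5, curl ≈0 — positive divergence with near-zero curl is a source.

source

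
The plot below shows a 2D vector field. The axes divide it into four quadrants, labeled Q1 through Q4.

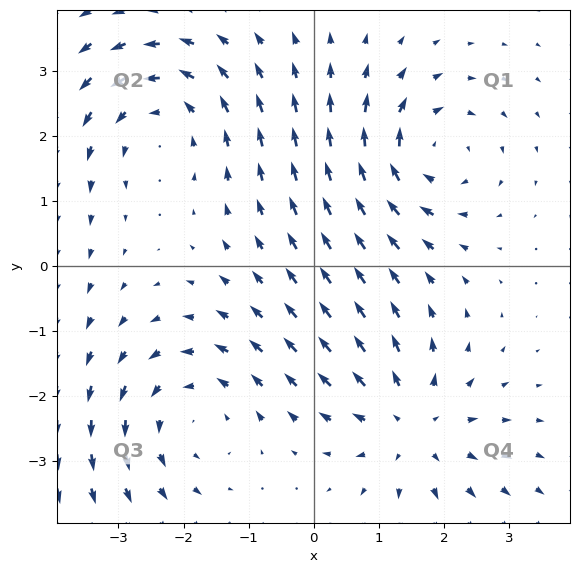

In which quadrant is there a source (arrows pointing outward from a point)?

The source sits at approximately (1.5, -2.4), which lies in quadrant Q4. The divergence there is about +4, positive as expected for a source.

Q4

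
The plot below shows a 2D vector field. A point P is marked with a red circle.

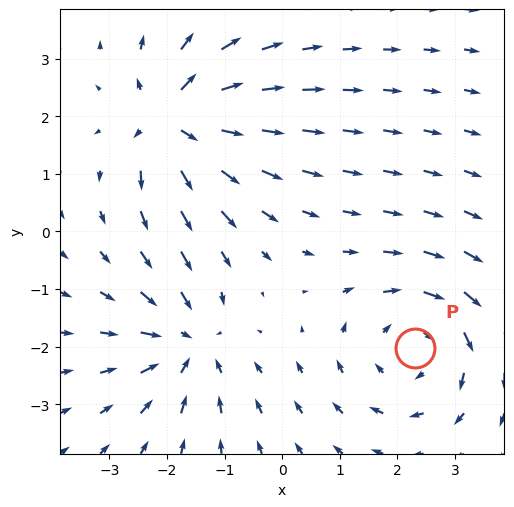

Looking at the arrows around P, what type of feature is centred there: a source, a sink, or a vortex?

vortex

At P (2.3, -2.0) the arrows circulate clockwise. Divergence ≈0, curl about -4 — near-zero divergence with nonzero curl is a vortex.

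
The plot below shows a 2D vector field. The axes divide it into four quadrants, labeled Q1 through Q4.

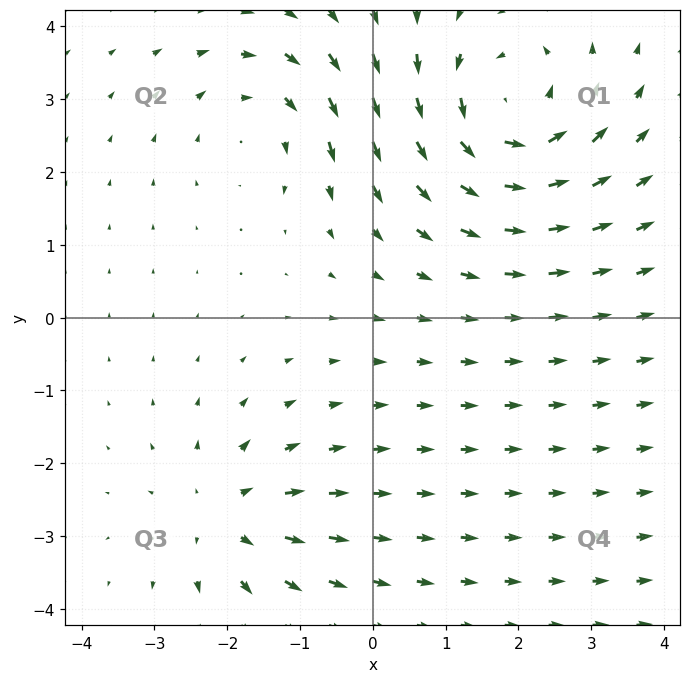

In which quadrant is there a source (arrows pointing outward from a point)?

Q3

The source sits at approximately (-2.0, -2.7), which lies in quadrant Q3. The divergence there is about +3, positive as expected for a source.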